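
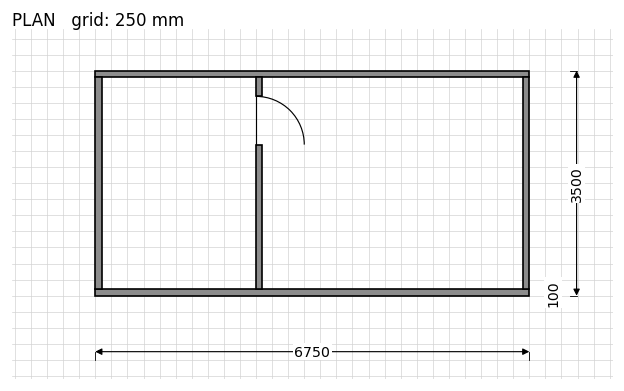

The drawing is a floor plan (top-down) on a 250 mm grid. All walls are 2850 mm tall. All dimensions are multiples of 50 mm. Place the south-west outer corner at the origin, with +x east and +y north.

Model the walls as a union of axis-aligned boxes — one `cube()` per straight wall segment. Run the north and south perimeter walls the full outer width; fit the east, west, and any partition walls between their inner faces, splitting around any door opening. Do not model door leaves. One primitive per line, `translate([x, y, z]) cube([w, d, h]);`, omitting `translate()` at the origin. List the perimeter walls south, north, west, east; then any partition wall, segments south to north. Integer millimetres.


cube([6750, 100, 2850]);
translate([0, 3400, 0]) cube([6750, 100, 2850]);
translate([0, 100, 0]) cube([100, 3300, 2850]);
translate([6650, 100, 0]) cube([100, 3300, 2850]);
translate([2500, 100, 0]) cube([100, 2250, 2850]);
translate([2500, 3100, 0]) cube([100, 300, 2850]);


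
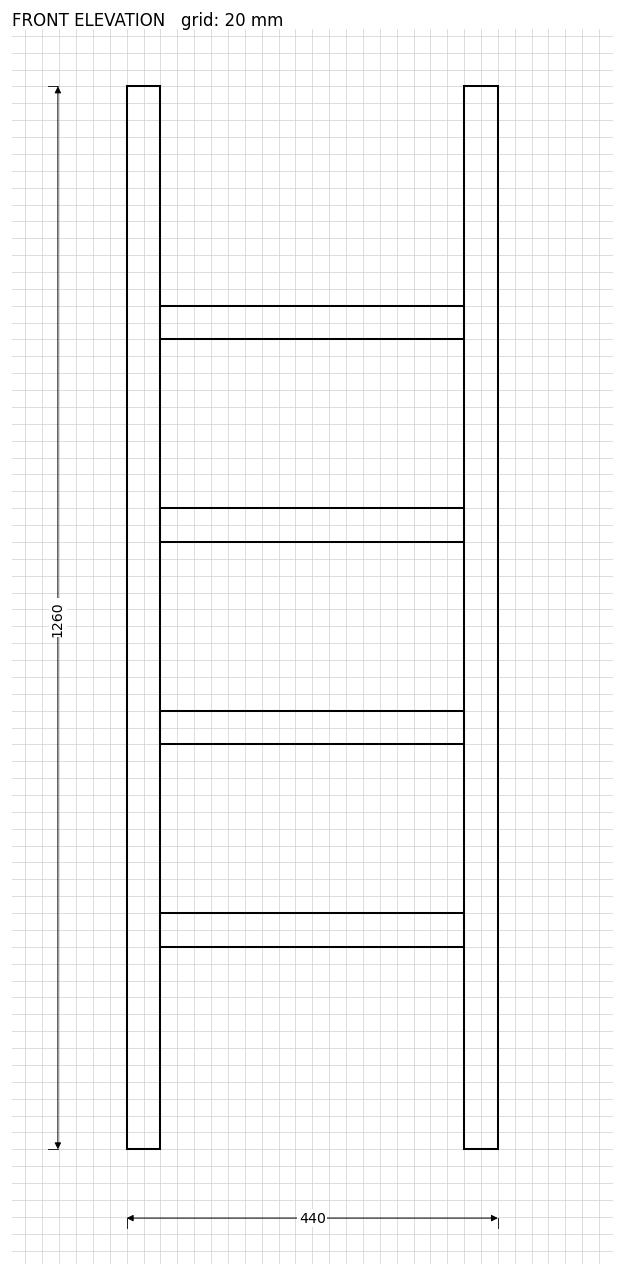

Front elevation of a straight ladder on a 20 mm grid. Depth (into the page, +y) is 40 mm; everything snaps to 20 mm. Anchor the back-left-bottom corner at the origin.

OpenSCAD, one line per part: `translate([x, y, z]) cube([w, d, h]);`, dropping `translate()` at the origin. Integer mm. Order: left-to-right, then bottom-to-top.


cube([40, 40, 1260]);
translate([40, 0, 240]) cube([360, 40, 40]);
translate([40, 0, 480]) cube([360, 40, 40]);
translate([40, 0, 720]) cube([360, 40, 40]);
translate([40, 0, 960]) cube([360, 40, 40]);
translate([400, 0, 0]) cube([40, 40, 1260]);


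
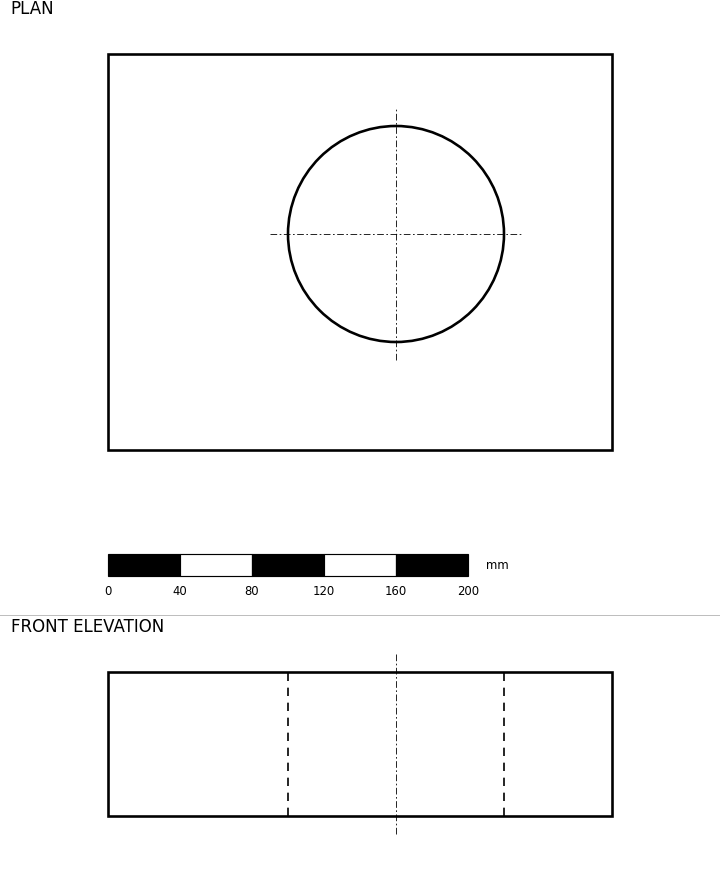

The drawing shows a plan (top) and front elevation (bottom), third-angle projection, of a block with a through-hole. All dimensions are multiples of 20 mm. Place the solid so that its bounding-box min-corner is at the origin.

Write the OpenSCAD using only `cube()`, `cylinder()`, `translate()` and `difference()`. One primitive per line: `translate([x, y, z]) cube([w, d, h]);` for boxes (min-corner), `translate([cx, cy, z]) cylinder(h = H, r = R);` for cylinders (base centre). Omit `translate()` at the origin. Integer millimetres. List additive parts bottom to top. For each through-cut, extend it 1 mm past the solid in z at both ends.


difference() {
  cube([280, 220, 80]);
  translate([160, 120, -1]) cylinder(h = 82, r = 60);
}


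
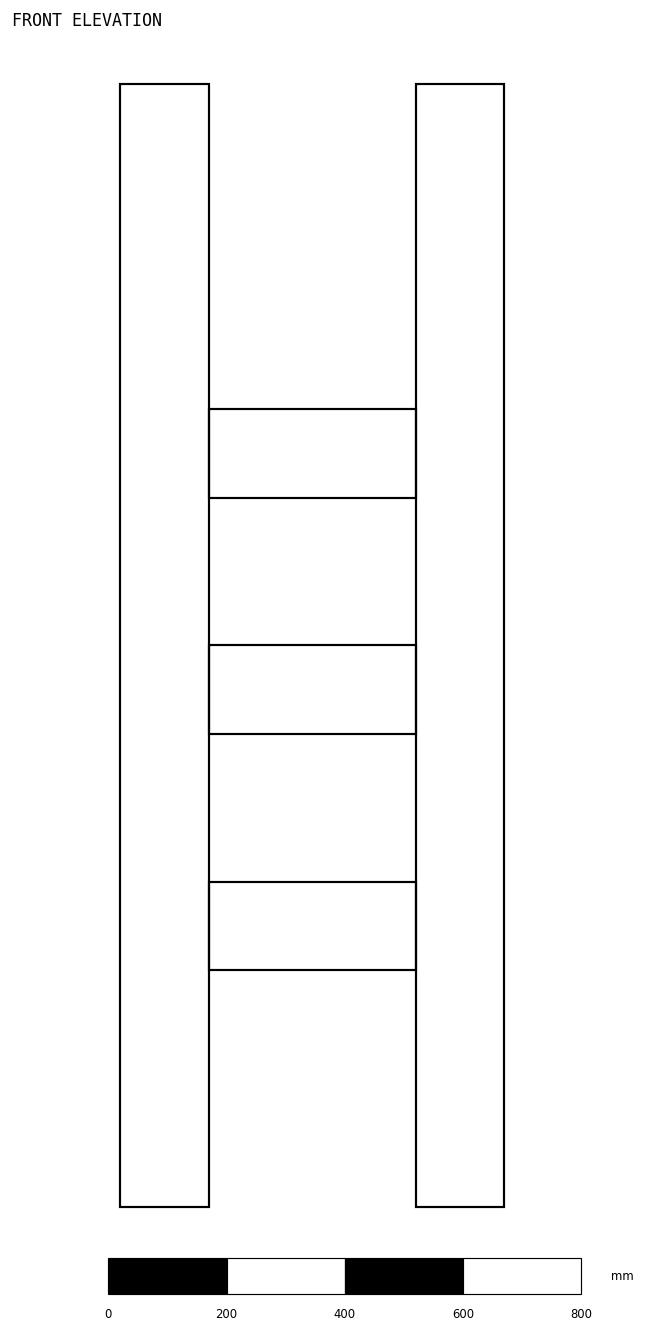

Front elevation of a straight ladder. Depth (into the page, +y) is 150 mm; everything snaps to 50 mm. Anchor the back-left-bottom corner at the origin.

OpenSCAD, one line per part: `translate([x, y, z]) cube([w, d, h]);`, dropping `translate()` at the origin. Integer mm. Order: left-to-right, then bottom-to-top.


cube([150, 150, 1900]);
translate([150, 0, 400]) cube([350, 150, 150]);
translate([150, 0, 800]) cube([350, 150, 150]);
translate([150, 0, 1200]) cube([350, 150, 150]);
translate([500, 0, 0]) cube([150, 150, 1900]);


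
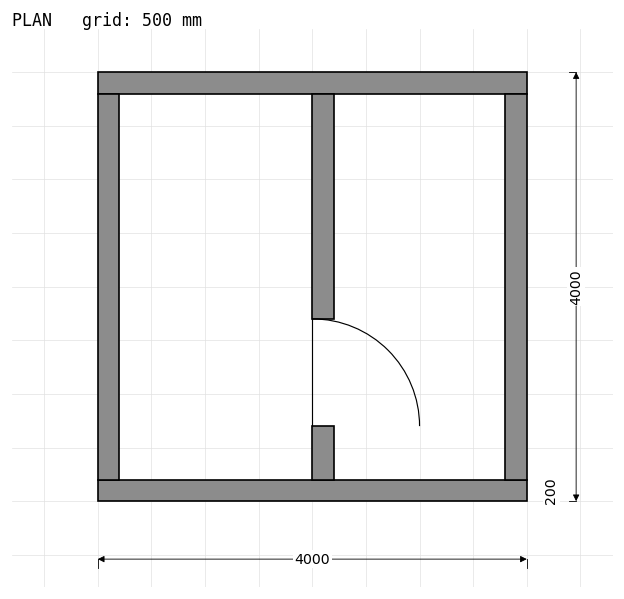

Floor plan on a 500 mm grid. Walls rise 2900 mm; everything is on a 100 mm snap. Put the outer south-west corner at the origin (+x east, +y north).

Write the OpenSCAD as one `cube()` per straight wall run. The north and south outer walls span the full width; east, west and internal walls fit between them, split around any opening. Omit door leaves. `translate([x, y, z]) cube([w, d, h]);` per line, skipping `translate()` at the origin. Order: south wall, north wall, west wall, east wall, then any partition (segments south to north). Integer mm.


cube([4000, 200, 2900]);
translate([0, 3800, 0]) cube([4000, 200, 2900]);
translate([0, 200, 0]) cube([200, 3600, 2900]);
translate([3800, 200, 0]) cube([200, 3600, 2900]);
translate([2000, 200, 0]) cube([200, 500, 2900]);
translate([2000, 1700, 0]) cube([200, 2100, 2900]);


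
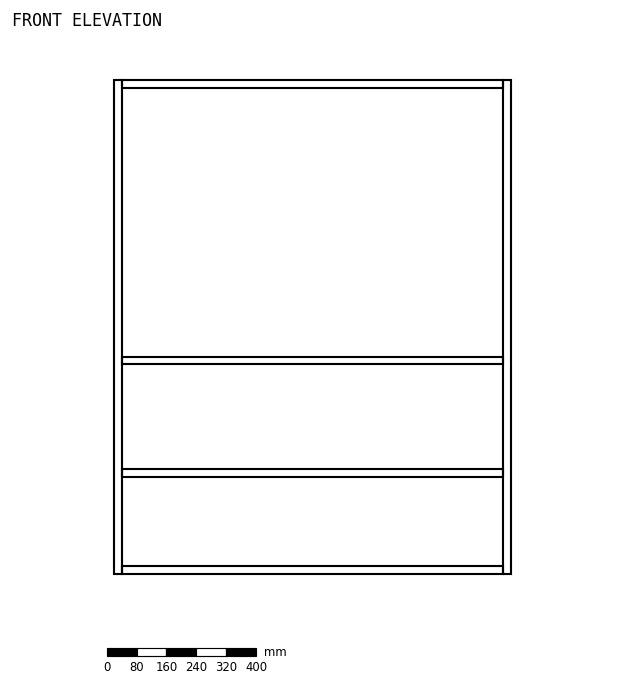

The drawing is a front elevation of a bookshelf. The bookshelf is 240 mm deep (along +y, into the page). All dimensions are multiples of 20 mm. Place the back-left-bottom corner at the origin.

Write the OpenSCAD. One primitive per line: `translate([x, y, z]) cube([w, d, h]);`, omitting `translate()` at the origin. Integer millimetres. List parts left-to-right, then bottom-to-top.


cube([20, 240, 1320]);
translate([20, 0, 0]) cube([1020, 240, 20]);
translate([20, 0, 260]) cube([1020, 240, 20]);
translate([20, 0, 560]) cube([1020, 240, 20]);
translate([20, 0, 1300]) cube([1020, 240, 20]);
translate([1040, 0, 0]) cube([20, 240, 1320]);


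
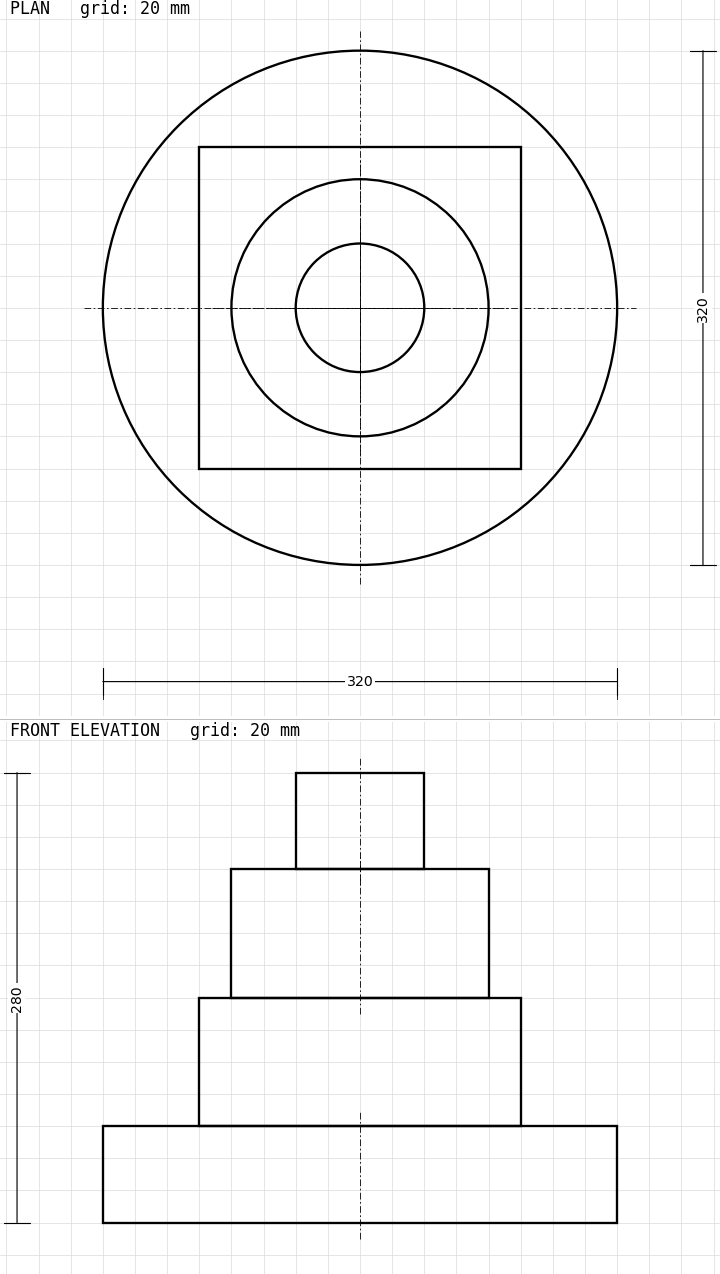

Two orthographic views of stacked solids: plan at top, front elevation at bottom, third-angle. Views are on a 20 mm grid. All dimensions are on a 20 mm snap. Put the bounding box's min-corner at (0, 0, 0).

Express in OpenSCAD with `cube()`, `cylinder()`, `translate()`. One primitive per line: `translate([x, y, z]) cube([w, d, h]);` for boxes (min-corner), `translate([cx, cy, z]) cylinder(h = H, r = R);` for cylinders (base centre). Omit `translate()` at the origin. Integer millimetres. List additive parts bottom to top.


translate([160, 160, 0]) cylinder(h = 60, r = 160);
translate([60, 60, 60]) cube([200, 200, 80]);
translate([160, 160, 140]) cylinder(h = 80, r = 80);
translate([160, 160, 220]) cylinder(h = 60, r = 40);


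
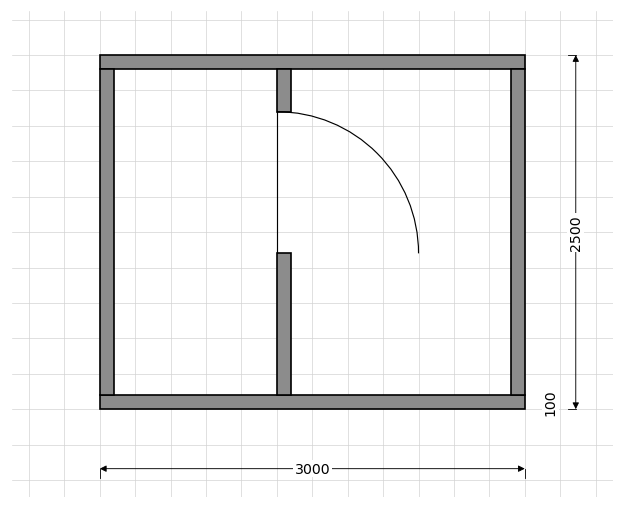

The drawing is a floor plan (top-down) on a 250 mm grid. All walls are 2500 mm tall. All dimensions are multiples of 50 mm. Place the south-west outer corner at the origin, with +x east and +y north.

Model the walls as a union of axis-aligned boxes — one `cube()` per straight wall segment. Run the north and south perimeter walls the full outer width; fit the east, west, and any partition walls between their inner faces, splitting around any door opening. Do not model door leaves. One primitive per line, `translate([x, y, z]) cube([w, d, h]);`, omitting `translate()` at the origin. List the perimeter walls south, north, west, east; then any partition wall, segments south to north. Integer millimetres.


cube([3000, 100, 2500]);
translate([0, 2400, 0]) cube([3000, 100, 2500]);
translate([0, 100, 0]) cube([100, 2300, 2500]);
translate([2900, 100, 0]) cube([100, 2300, 2500]);
translate([1250, 100, 0]) cube([100, 1000, 2500]);
translate([1250, 2100, 0]) cube([100, 300, 2500]);


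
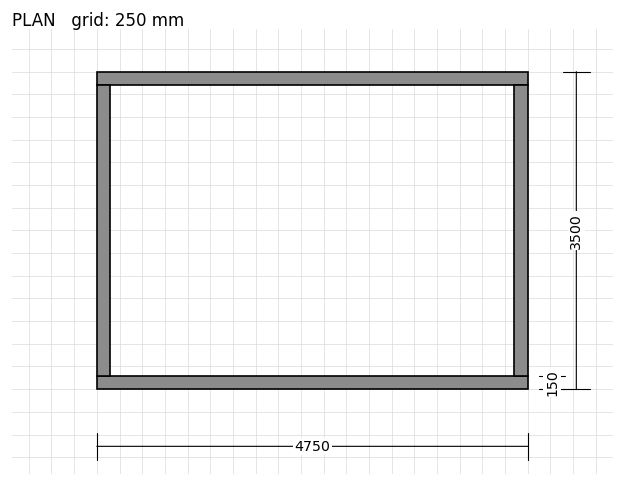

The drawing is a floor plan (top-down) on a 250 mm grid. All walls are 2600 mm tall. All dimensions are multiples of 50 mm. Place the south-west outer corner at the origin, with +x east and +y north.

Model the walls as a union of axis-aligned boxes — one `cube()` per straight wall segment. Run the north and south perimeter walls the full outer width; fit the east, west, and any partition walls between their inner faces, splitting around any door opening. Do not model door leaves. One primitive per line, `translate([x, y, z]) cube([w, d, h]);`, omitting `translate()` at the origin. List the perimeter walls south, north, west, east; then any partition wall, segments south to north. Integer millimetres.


cube([4750, 150, 2600]);
translate([0, 3350, 0]) cube([4750, 150, 2600]);
translate([0, 150, 0]) cube([150, 3200, 2600]);
translate([4600, 150, 0]) cube([150, 3200, 2600]);


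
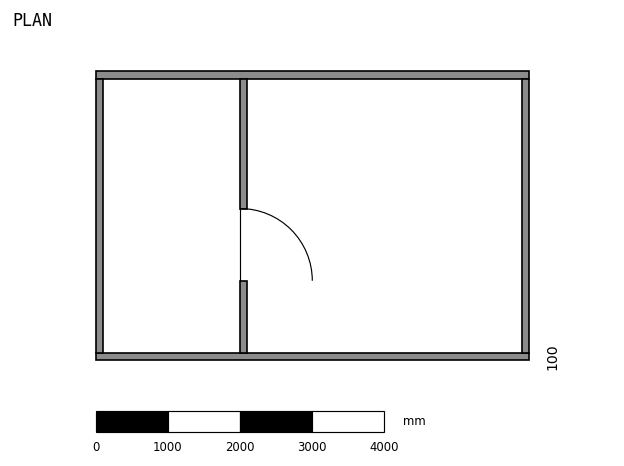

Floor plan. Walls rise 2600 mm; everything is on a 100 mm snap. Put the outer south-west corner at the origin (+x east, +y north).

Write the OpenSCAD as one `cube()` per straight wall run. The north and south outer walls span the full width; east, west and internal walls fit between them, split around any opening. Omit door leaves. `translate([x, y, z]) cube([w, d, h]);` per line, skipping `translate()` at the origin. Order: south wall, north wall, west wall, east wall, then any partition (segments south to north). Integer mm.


cube([6000, 100, 2600]);
translate([0, 3900, 0]) cube([6000, 100, 2600]);
translate([0, 100, 0]) cube([100, 3800, 2600]);
translate([5900, 100, 0]) cube([100, 3800, 2600]);
translate([2000, 100, 0]) cube([100, 1000, 2600]);
translate([2000, 2100, 0]) cube([100, 1800, 2600]);


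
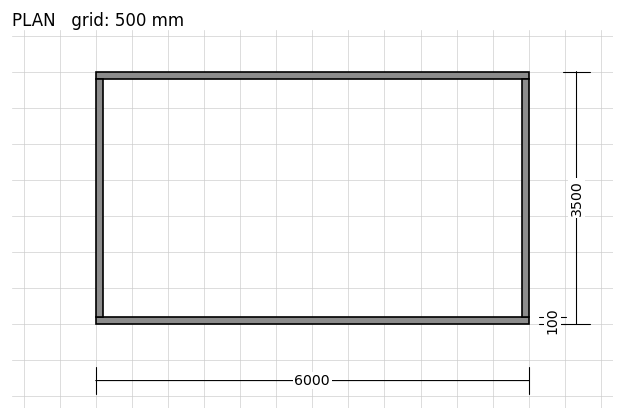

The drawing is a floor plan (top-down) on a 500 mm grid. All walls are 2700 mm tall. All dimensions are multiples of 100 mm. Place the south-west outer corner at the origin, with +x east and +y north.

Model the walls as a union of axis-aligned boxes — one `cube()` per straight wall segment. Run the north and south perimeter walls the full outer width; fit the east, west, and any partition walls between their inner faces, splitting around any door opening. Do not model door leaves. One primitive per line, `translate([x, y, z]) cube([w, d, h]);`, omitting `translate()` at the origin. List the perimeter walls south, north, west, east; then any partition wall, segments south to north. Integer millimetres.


cube([6000, 100, 2700]);
translate([0, 3400, 0]) cube([6000, 100, 2700]);
translate([0, 100, 0]) cube([100, 3300, 2700]);
translate([5900, 100, 0]) cube([100, 3300, 2700]);


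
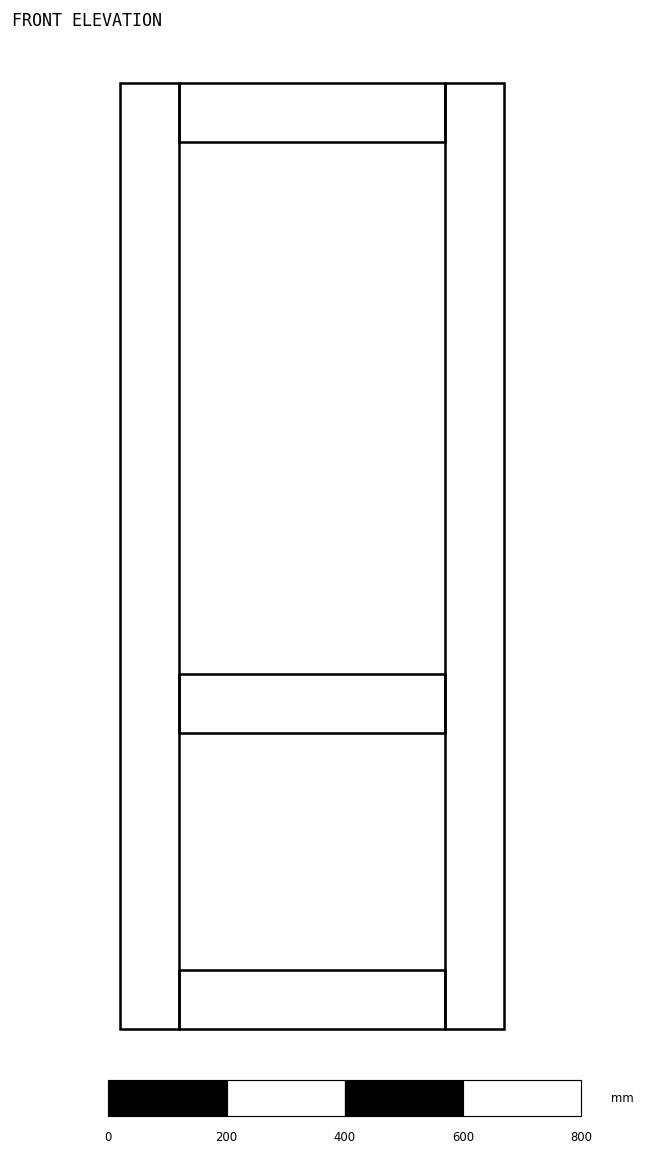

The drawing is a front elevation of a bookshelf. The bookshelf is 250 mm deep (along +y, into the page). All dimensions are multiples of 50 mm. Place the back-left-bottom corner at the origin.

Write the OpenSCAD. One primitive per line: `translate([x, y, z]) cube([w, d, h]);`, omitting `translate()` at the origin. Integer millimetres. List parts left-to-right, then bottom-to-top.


cube([100, 250, 1600]);
translate([100, 0, 0]) cube([450, 250, 100]);
translate([100, 0, 500]) cube([450, 250, 100]);
translate([100, 0, 1500]) cube([450, 250, 100]);
translate([550, 0, 0]) cube([100, 250, 1600]);


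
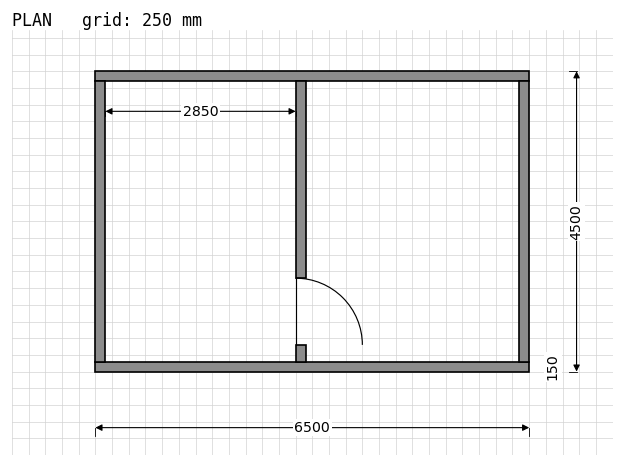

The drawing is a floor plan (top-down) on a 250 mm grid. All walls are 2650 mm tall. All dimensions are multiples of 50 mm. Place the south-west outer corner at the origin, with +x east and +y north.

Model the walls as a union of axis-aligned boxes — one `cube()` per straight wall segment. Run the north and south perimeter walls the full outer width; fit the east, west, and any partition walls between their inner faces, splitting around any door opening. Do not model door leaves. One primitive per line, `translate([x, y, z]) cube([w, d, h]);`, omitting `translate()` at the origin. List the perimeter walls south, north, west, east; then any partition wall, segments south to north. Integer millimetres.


cube([6500, 150, 2650]);
translate([0, 4350, 0]) cube([6500, 150, 2650]);
translate([0, 150, 0]) cube([150, 4200, 2650]);
translate([6350, 150, 0]) cube([150, 4200, 2650]);
translate([3000, 150, 0]) cube([150, 250, 2650]);
translate([3000, 1400, 0]) cube([150, 2950, 2650]);


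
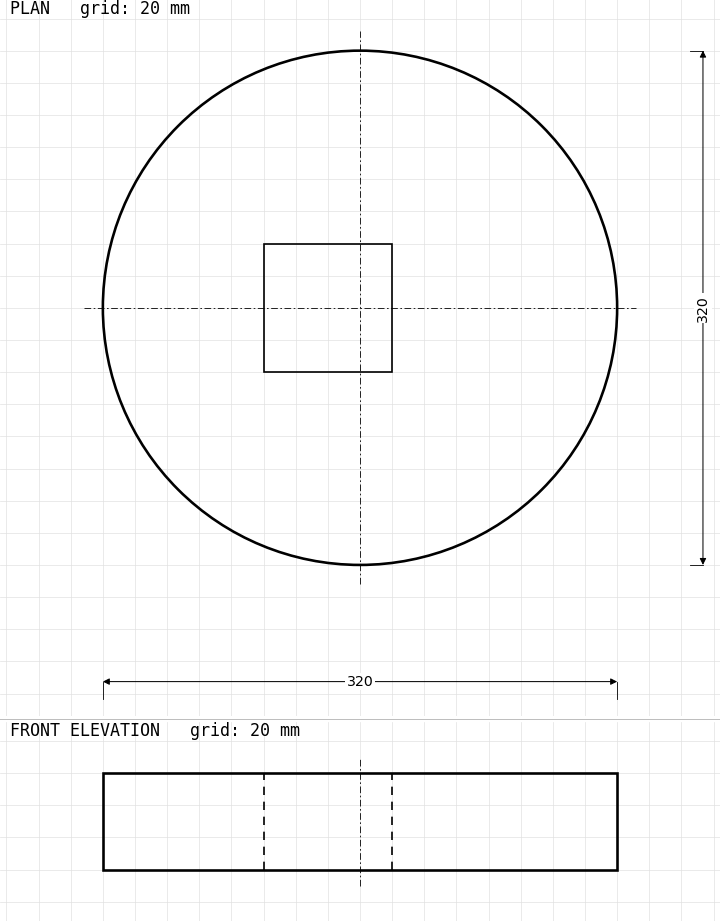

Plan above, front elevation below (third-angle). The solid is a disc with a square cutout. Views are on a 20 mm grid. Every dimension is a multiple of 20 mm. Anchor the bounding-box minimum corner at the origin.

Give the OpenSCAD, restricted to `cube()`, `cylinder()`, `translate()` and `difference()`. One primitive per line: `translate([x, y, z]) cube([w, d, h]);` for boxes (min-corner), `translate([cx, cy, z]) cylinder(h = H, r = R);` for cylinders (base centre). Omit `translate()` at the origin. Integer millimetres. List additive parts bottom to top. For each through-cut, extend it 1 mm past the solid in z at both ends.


difference() {
  translate([160, 160, 0]) cylinder(h = 60, r = 160);
  translate([100, 120, -1]) cube([80, 80, 62]);
}


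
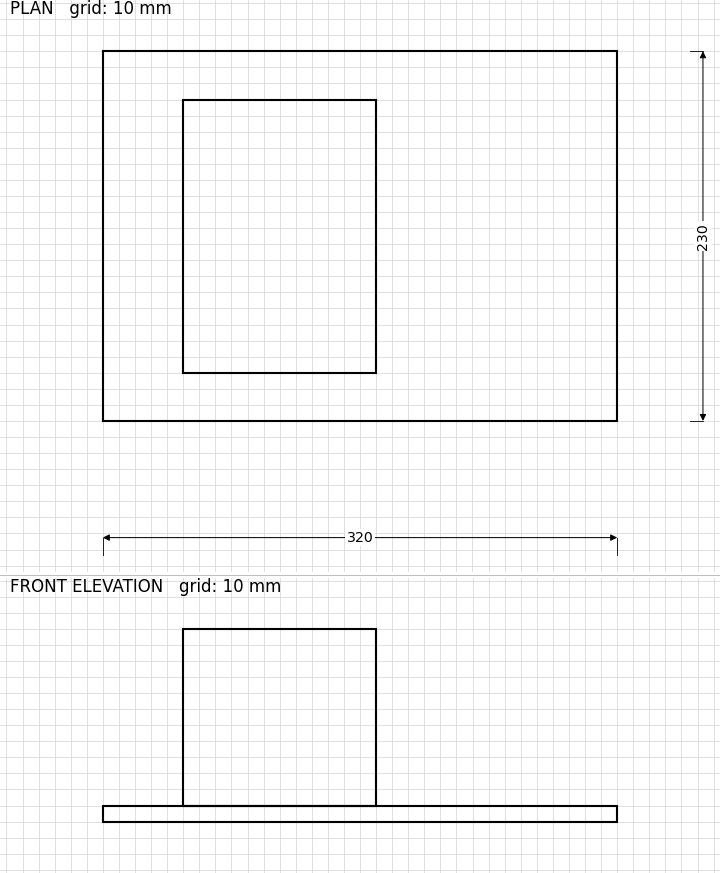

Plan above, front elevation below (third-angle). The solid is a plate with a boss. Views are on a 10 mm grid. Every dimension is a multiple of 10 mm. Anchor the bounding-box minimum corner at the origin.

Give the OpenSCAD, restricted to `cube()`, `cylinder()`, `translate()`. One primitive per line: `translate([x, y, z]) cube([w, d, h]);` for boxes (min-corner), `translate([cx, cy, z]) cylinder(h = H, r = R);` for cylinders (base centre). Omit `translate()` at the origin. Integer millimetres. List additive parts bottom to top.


cube([320, 230, 10]);
translate([50, 30, 10]) cube([120, 170, 110]);


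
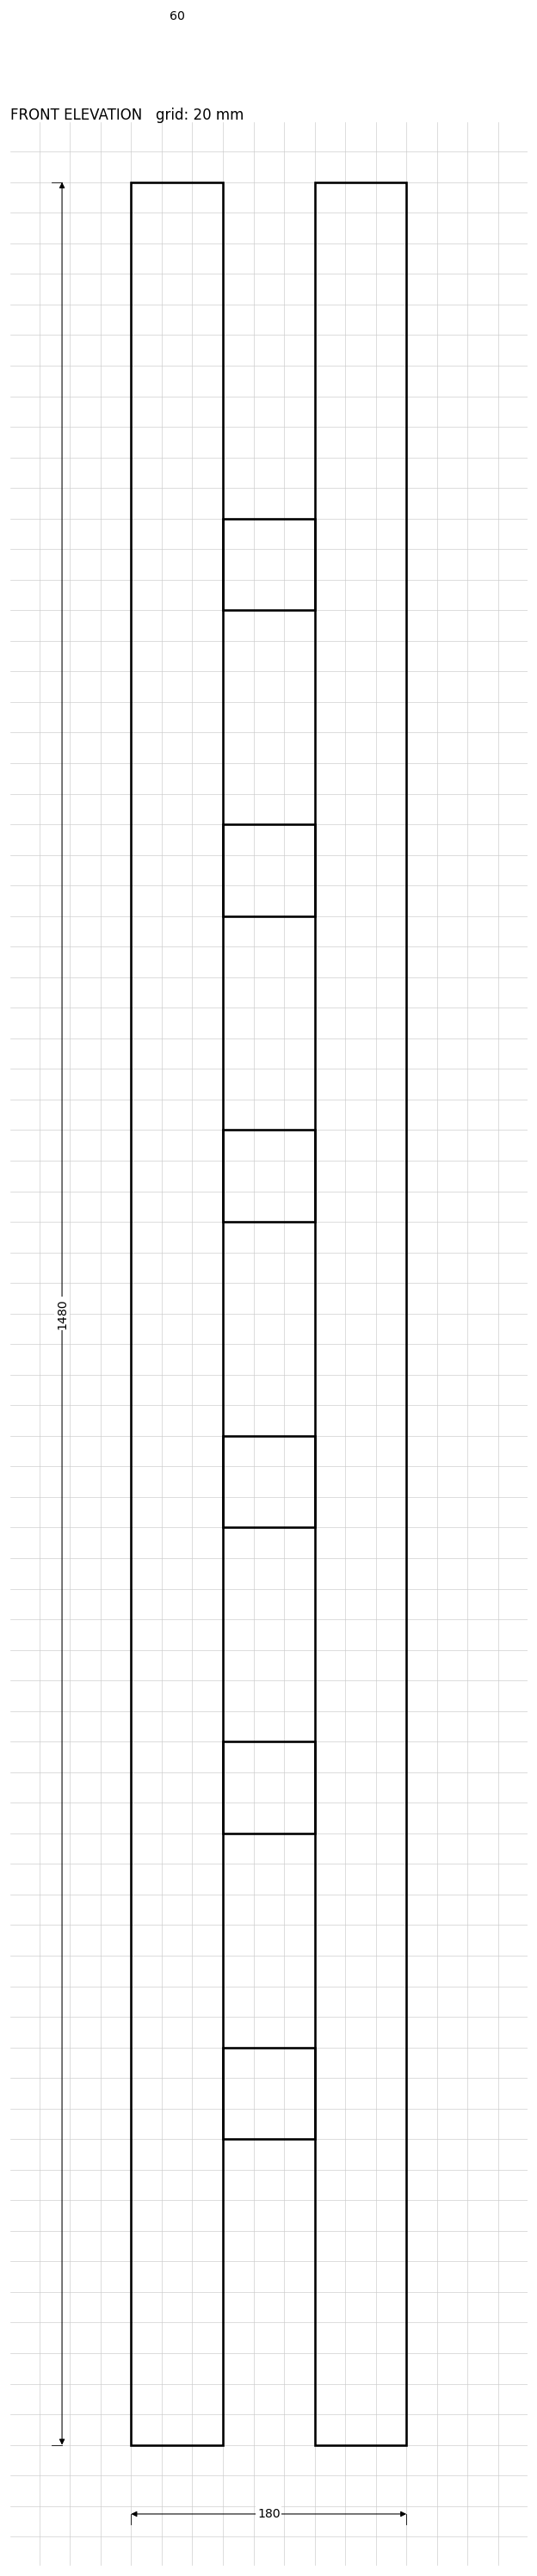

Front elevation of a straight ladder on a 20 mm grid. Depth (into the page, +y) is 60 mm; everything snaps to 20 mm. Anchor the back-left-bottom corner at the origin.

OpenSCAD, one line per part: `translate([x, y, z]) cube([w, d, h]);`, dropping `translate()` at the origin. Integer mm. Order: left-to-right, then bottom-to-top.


cube([60, 60, 1480]);
translate([60, 0, 200]) cube([60, 60, 60]);
translate([60, 0, 400]) cube([60, 60, 60]);
translate([60, 0, 600]) cube([60, 60, 60]);
translate([60, 0, 800]) cube([60, 60, 60]);
translate([60, 0, 1000]) cube([60, 60, 60]);
translate([60, 0, 1200]) cube([60, 60, 60]);
translate([120, 0, 0]) cube([60, 60, 1480]);


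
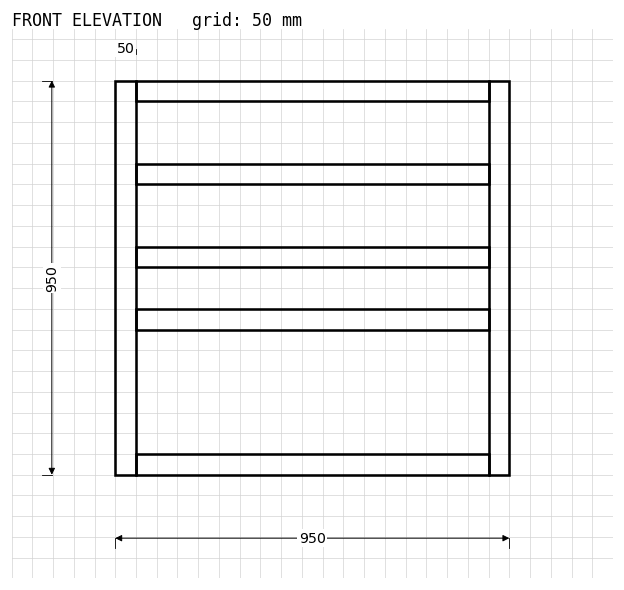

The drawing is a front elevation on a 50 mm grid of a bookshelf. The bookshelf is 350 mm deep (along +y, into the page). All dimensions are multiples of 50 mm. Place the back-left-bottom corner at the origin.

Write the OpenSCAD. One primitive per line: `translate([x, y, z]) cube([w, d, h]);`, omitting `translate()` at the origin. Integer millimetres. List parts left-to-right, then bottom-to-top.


cube([50, 350, 950]);
translate([50, 0, 0]) cube([850, 350, 50]);
translate([50, 0, 350]) cube([850, 350, 50]);
translate([50, 0, 500]) cube([850, 350, 50]);
translate([50, 0, 700]) cube([850, 350, 50]);
translate([50, 0, 900]) cube([850, 350, 50]);
translate([900, 0, 0]) cube([50, 350, 950]);


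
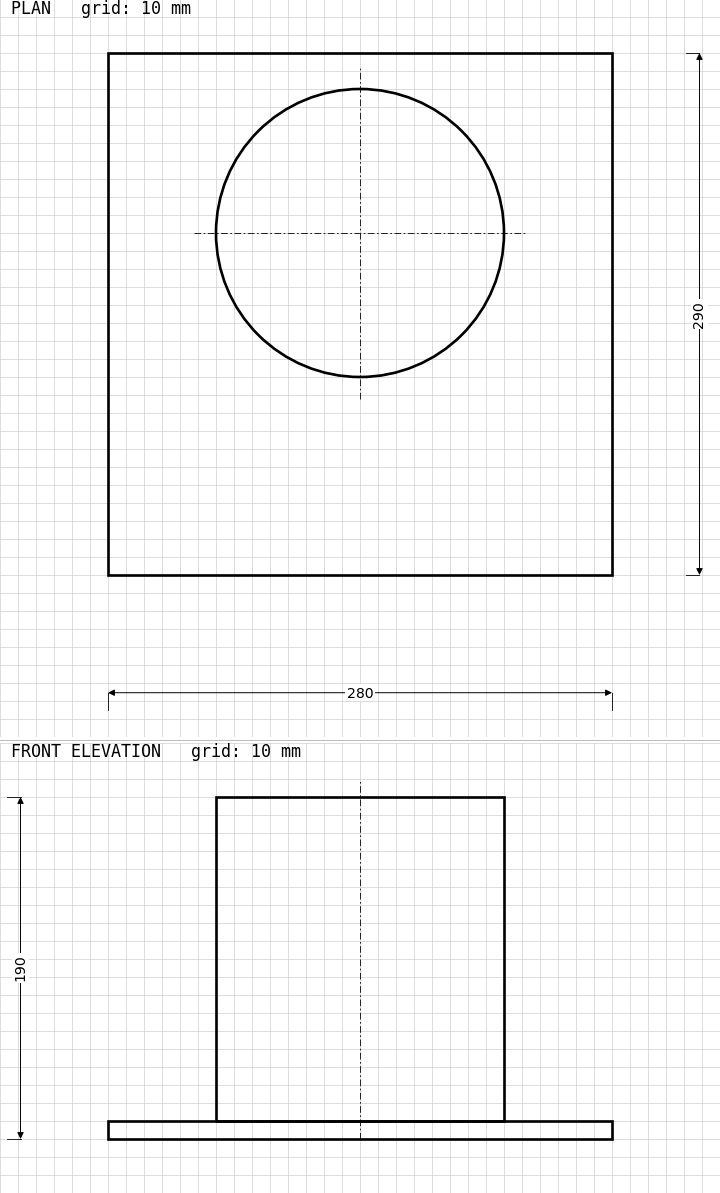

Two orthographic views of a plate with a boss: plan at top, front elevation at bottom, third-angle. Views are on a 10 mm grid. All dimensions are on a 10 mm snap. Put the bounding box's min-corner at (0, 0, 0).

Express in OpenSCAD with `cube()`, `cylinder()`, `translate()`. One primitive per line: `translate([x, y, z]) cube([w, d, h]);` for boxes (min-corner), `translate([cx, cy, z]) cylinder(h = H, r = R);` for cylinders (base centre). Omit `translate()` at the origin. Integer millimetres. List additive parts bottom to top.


cube([280, 290, 10]);
translate([140, 190, 10]) cylinder(h = 180, r = 80);


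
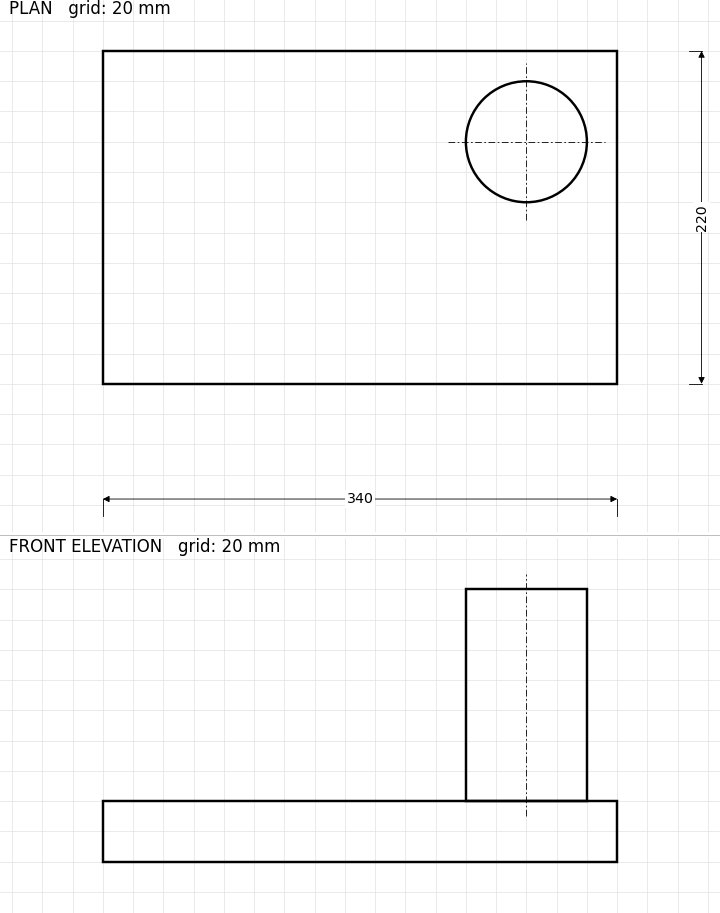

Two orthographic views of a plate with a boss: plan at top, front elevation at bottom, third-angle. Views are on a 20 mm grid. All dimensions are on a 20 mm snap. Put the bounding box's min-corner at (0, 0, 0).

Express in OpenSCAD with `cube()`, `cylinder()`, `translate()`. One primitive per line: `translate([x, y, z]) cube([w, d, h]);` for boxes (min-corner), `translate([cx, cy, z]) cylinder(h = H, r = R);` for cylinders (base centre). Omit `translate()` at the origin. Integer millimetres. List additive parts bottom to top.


cube([340, 220, 40]);
translate([280, 160, 40]) cylinder(h = 140, r = 40);


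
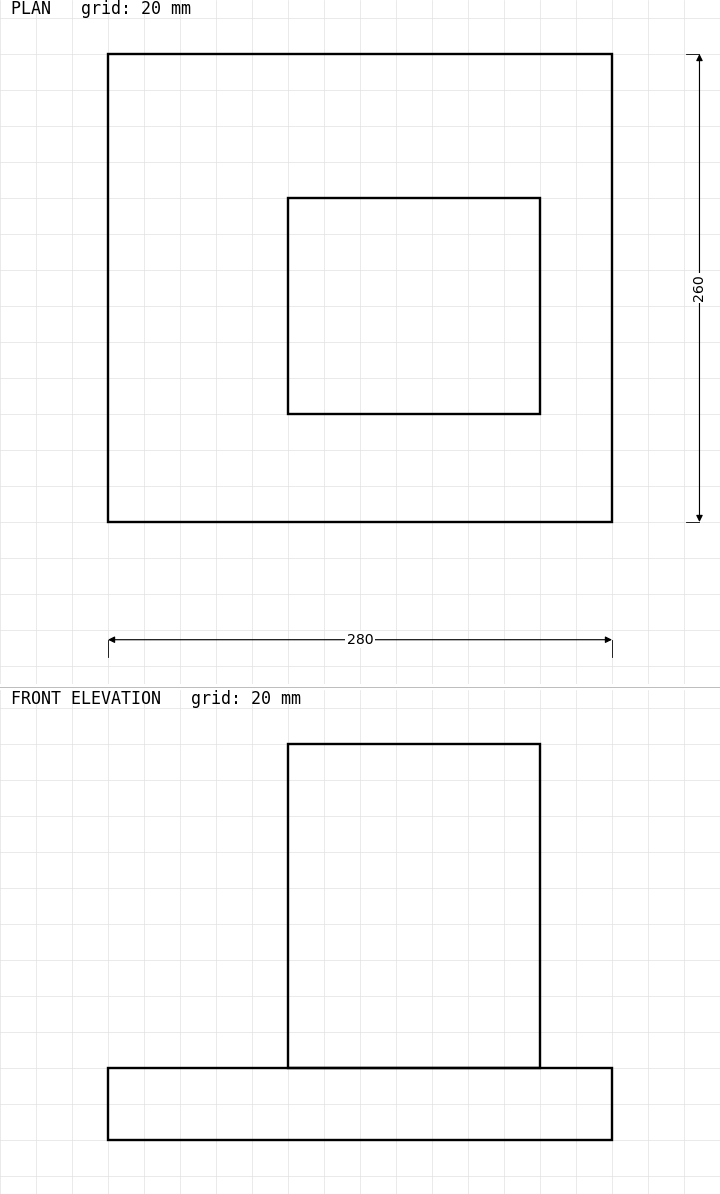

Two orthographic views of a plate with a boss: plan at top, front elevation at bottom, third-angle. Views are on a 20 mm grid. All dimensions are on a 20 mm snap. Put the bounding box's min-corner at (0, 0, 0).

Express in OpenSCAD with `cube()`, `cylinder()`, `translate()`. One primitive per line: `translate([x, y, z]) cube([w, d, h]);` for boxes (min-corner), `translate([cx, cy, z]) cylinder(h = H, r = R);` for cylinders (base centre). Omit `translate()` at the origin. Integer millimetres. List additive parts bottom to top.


cube([280, 260, 40]);
translate([100, 60, 40]) cube([140, 120, 180]);


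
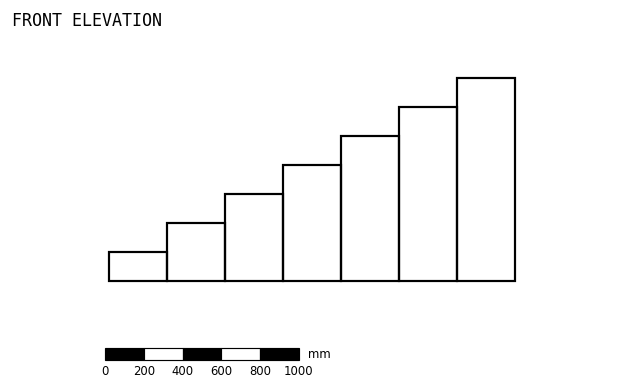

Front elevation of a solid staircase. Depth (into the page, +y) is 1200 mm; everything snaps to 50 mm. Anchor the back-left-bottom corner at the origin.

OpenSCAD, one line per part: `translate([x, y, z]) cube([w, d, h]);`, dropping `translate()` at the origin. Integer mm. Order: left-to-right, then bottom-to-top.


cube([300, 1200, 150]);
translate([300, 0, 0]) cube([300, 1200, 300]);
translate([600, 0, 0]) cube([300, 1200, 450]);
translate([900, 0, 0]) cube([300, 1200, 600]);
translate([1200, 0, 0]) cube([300, 1200, 750]);
translate([1500, 0, 0]) cube([300, 1200, 900]);
translate([1800, 0, 0]) cube([300, 1200, 1050]);


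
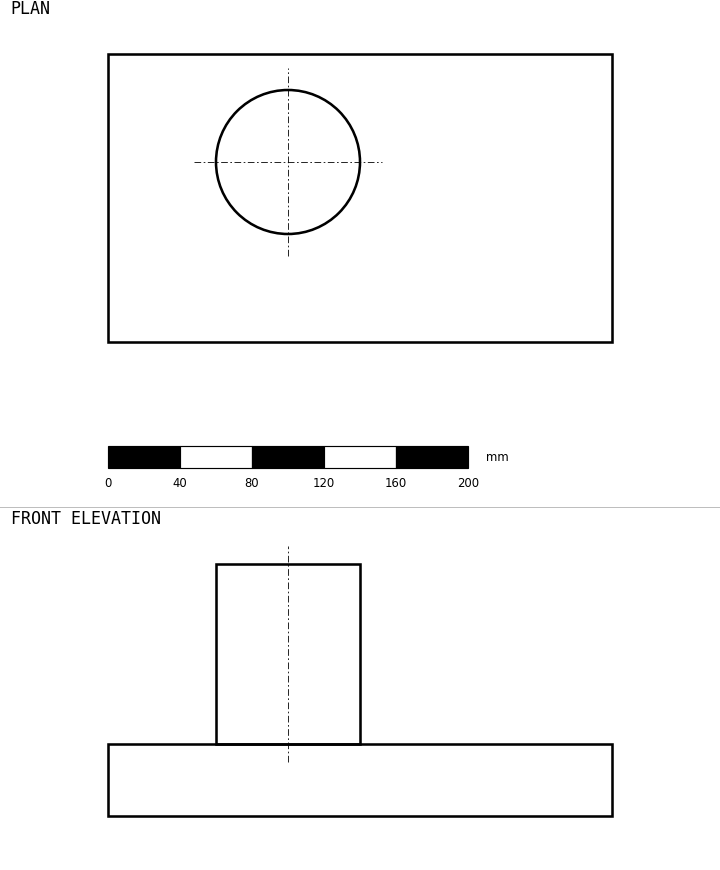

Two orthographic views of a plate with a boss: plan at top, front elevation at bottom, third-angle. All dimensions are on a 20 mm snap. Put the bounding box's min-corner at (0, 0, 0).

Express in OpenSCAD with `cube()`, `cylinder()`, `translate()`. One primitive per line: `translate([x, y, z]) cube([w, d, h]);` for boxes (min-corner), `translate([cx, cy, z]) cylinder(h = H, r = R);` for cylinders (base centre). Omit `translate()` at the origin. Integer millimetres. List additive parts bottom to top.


cube([280, 160, 40]);
translate([100, 100, 40]) cylinder(h = 100, r = 40);


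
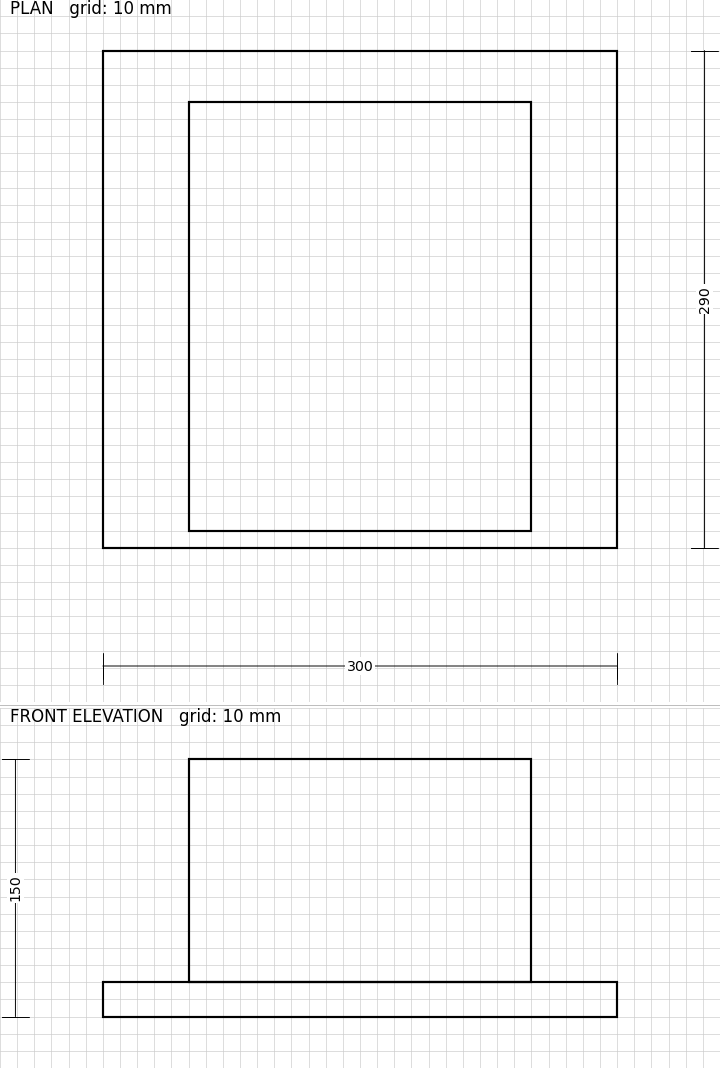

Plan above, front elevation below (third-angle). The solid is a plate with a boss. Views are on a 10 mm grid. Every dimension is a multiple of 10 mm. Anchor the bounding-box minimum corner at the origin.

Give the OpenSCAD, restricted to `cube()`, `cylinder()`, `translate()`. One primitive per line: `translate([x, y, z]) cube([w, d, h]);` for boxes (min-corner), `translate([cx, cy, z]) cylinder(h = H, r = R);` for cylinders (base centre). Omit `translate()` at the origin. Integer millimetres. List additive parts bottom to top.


cube([300, 290, 20]);
translate([50, 10, 20]) cube([200, 250, 130]);


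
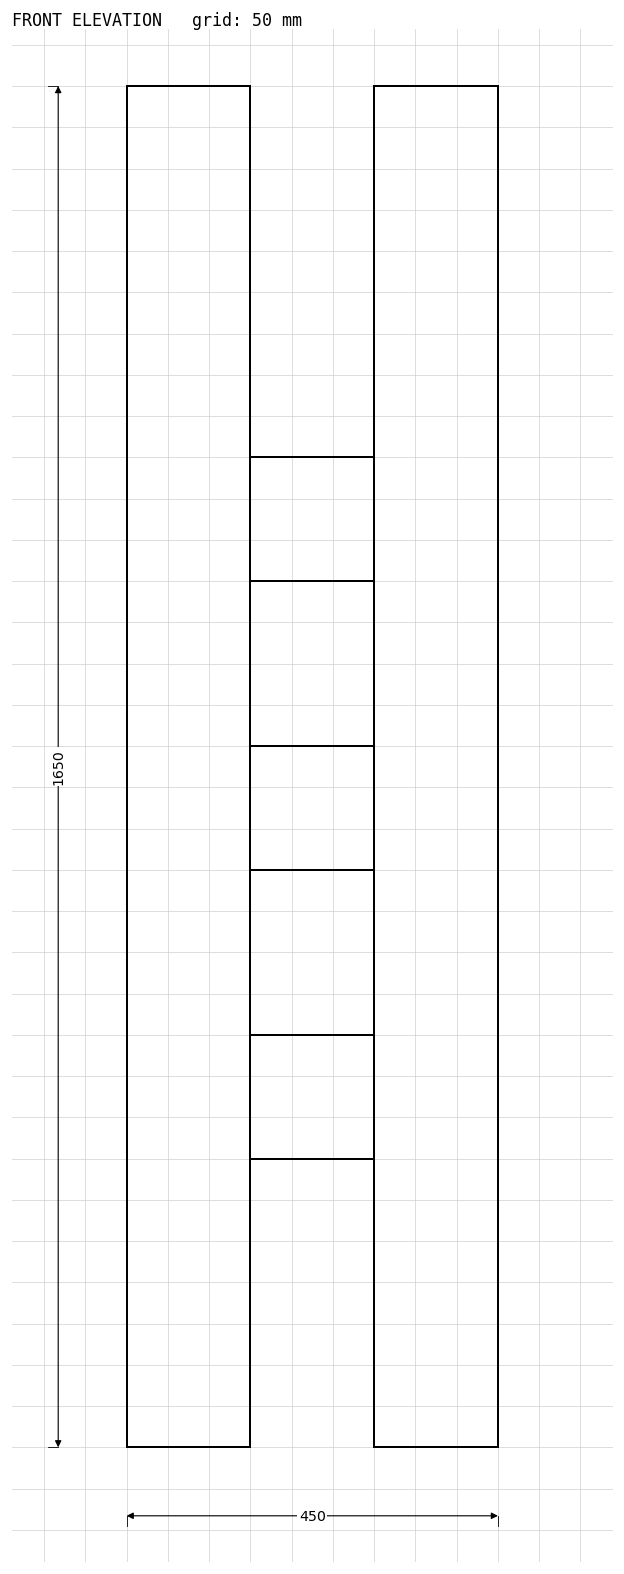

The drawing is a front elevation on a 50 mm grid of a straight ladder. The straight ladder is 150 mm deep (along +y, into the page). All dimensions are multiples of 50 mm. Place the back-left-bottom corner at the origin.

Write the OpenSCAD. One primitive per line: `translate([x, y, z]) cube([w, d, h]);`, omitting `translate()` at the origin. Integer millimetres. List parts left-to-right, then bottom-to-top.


cube([150, 150, 1650]);
translate([150, 0, 350]) cube([150, 150, 150]);
translate([150, 0, 700]) cube([150, 150, 150]);
translate([150, 0, 1050]) cube([150, 150, 150]);
translate([300, 0, 0]) cube([150, 150, 1650]);


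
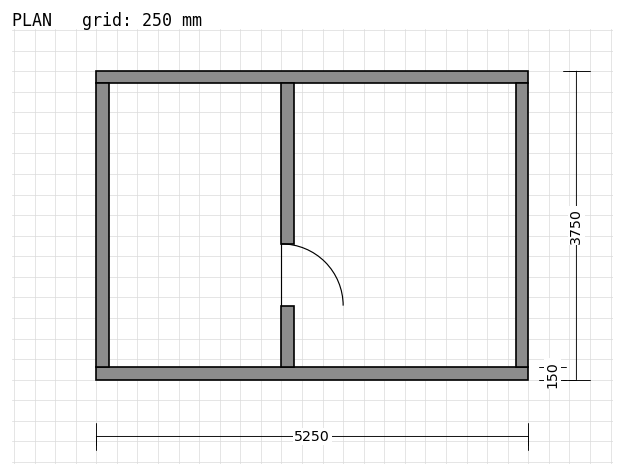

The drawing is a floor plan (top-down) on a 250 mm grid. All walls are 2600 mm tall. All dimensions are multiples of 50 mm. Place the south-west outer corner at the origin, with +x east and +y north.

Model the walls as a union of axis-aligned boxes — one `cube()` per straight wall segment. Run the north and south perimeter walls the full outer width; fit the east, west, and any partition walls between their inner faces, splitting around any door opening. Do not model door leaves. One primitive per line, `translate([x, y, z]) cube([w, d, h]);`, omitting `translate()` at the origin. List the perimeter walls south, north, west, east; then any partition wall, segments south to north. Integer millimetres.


cube([5250, 150, 2600]);
translate([0, 3600, 0]) cube([5250, 150, 2600]);
translate([0, 150, 0]) cube([150, 3450, 2600]);
translate([5100, 150, 0]) cube([150, 3450, 2600]);
translate([2250, 150, 0]) cube([150, 750, 2600]);
translate([2250, 1650, 0]) cube([150, 1950, 2600]);


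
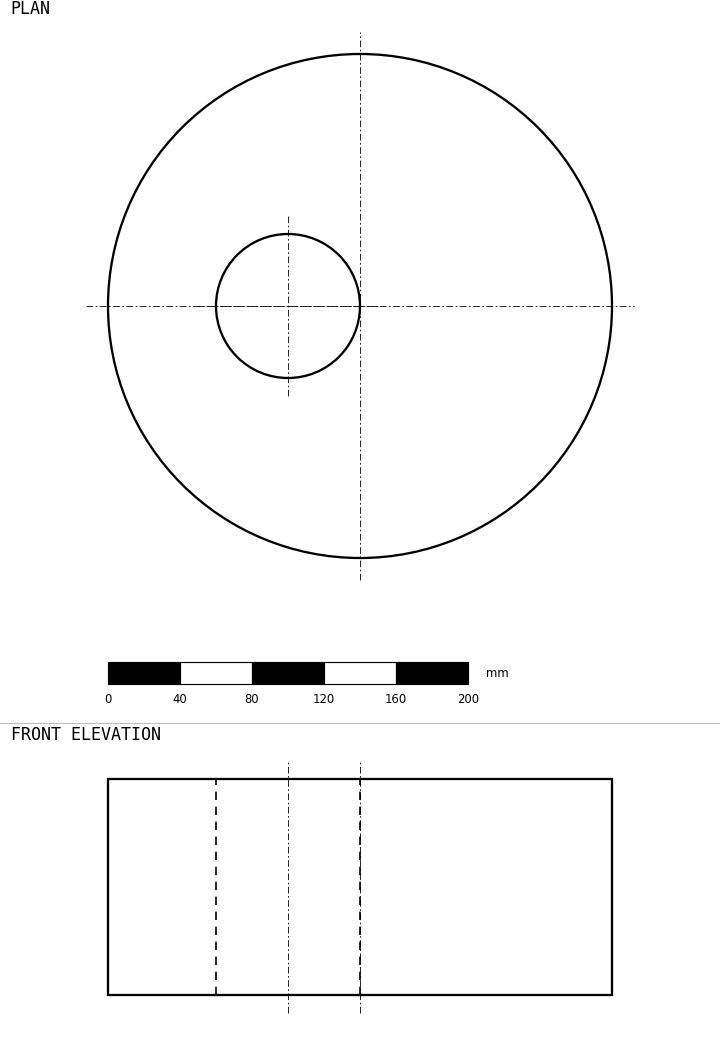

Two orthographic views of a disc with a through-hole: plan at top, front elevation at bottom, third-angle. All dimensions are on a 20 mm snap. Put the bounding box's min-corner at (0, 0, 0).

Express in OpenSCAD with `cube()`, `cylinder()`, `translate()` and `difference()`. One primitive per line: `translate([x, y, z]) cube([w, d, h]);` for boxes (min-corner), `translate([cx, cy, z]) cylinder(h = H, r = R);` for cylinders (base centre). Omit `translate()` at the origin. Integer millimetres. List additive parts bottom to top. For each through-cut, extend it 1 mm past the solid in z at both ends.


difference() {
  translate([140, 140, 0]) cylinder(h = 120, r = 140);
  translate([100, 140, -1]) cylinder(h = 122, r = 40);
}


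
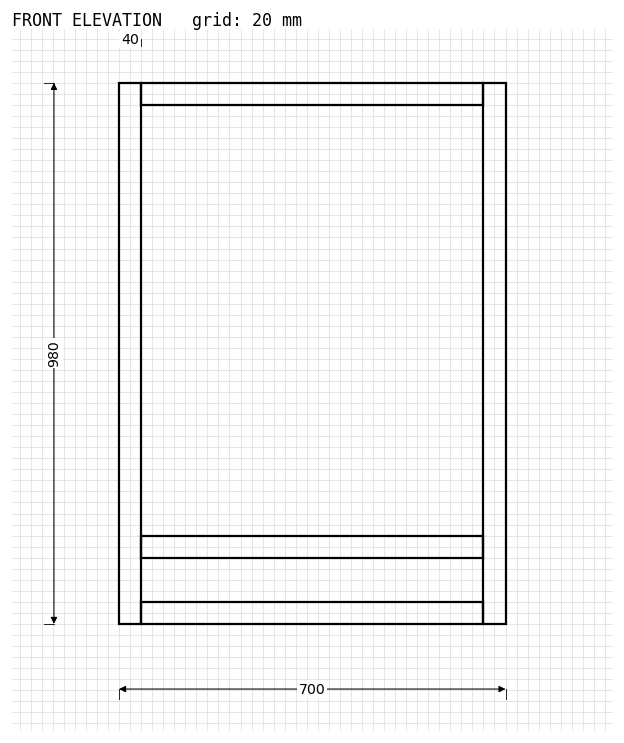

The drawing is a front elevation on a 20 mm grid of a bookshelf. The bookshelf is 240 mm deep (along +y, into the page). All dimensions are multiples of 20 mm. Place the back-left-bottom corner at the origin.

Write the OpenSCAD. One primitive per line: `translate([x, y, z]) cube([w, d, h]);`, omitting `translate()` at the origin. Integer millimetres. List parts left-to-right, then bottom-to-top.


cube([40, 240, 980]);
translate([40, 0, 0]) cube([620, 240, 40]);
translate([40, 0, 120]) cube([620, 240, 40]);
translate([40, 0, 940]) cube([620, 240, 40]);
translate([660, 0, 0]) cube([40, 240, 980]);


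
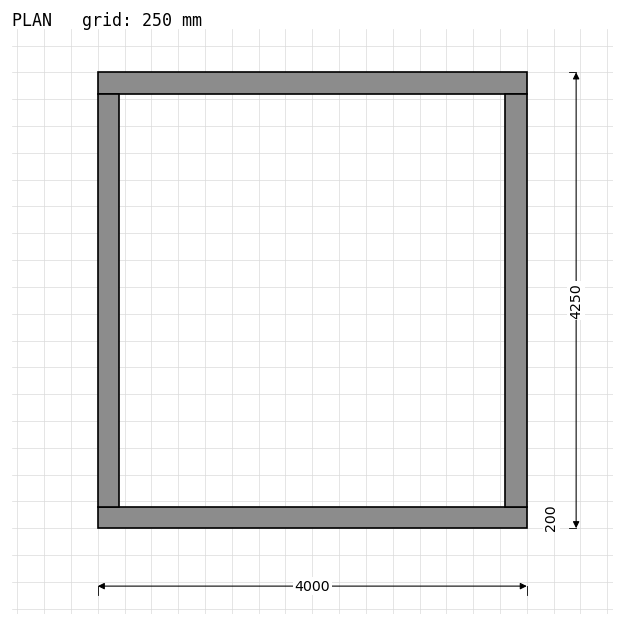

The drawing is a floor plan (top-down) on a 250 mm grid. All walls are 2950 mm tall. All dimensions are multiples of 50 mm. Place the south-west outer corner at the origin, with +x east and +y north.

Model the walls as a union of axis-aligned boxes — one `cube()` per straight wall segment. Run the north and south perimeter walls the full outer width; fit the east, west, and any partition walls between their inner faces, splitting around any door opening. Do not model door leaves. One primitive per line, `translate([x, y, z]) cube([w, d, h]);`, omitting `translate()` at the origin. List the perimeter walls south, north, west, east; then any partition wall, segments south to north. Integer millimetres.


cube([4000, 200, 2950]);
translate([0, 4050, 0]) cube([4000, 200, 2950]);
translate([0, 200, 0]) cube([200, 3850, 2950]);
translate([3800, 200, 0]) cube([200, 3850, 2950]);


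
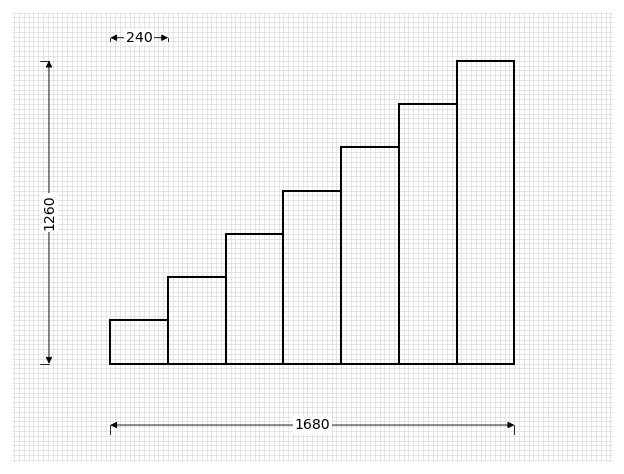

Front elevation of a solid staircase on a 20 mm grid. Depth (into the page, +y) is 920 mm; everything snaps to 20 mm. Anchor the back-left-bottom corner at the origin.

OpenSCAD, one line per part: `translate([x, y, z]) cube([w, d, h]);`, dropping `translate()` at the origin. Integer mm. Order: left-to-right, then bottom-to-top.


cube([240, 920, 180]);
translate([240, 0, 0]) cube([240, 920, 360]);
translate([480, 0, 0]) cube([240, 920, 540]);
translate([720, 0, 0]) cube([240, 920, 720]);
translate([960, 0, 0]) cube([240, 920, 900]);
translate([1200, 0, 0]) cube([240, 920, 1080]);
translate([1440, 0, 0]) cube([240, 920, 1260]);


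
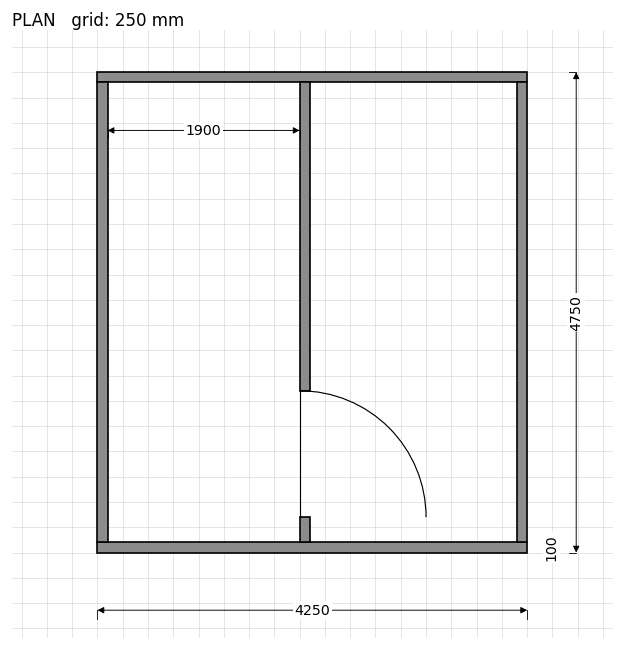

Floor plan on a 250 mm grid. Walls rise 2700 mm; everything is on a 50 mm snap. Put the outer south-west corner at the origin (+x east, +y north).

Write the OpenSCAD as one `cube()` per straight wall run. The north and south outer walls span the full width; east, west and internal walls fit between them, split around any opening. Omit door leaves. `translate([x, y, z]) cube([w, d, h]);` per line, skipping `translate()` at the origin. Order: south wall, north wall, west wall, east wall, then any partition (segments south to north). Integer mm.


cube([4250, 100, 2700]);
translate([0, 4650, 0]) cube([4250, 100, 2700]);
translate([0, 100, 0]) cube([100, 4550, 2700]);
translate([4150, 100, 0]) cube([100, 4550, 2700]);
translate([2000, 100, 0]) cube([100, 250, 2700]);
translate([2000, 1600, 0]) cube([100, 3050, 2700]);


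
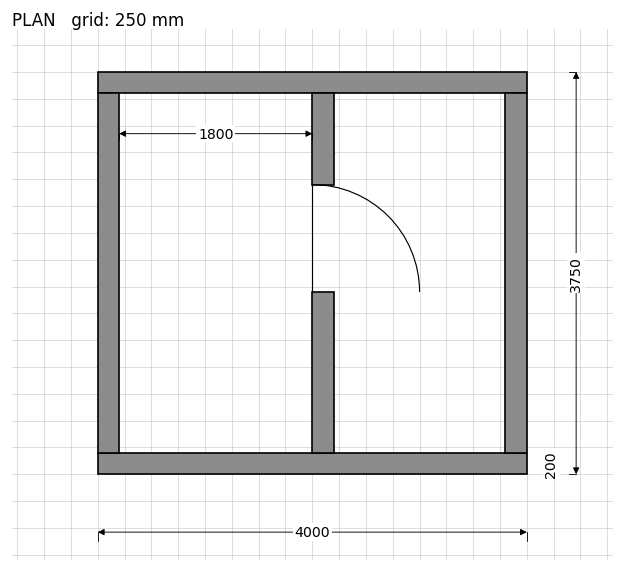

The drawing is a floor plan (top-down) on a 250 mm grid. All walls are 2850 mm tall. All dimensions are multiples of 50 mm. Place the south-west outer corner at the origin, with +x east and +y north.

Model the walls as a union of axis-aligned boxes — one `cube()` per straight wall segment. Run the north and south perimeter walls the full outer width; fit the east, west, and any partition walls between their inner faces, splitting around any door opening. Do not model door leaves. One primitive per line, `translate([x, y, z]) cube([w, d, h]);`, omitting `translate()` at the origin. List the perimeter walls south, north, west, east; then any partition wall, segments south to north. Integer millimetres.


cube([4000, 200, 2850]);
translate([0, 3550, 0]) cube([4000, 200, 2850]);
translate([0, 200, 0]) cube([200, 3350, 2850]);
translate([3800, 200, 0]) cube([200, 3350, 2850]);
translate([2000, 200, 0]) cube([200, 1500, 2850]);
translate([2000, 2700, 0]) cube([200, 850, 2850]);


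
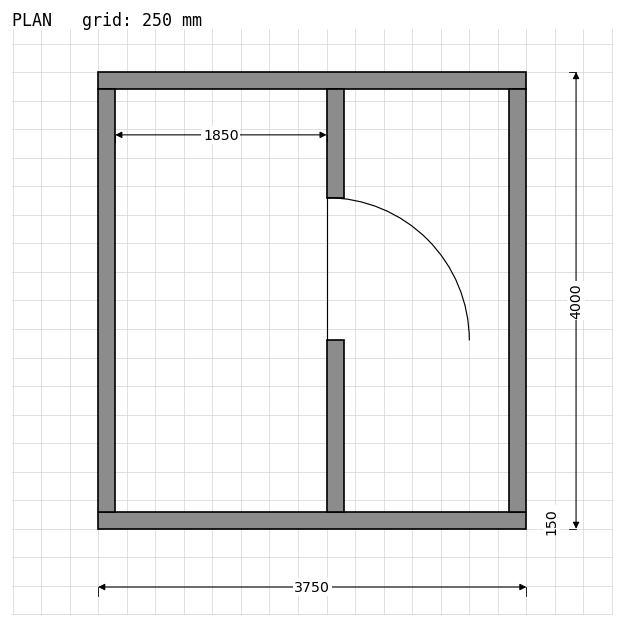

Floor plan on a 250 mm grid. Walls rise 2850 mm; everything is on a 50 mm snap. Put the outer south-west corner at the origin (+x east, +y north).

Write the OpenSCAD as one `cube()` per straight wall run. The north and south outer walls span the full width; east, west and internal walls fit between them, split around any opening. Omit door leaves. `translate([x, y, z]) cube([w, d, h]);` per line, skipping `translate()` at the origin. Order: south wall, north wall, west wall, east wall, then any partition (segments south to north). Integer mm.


cube([3750, 150, 2850]);
translate([0, 3850, 0]) cube([3750, 150, 2850]);
translate([0, 150, 0]) cube([150, 3700, 2850]);
translate([3600, 150, 0]) cube([150, 3700, 2850]);
translate([2000, 150, 0]) cube([150, 1500, 2850]);
translate([2000, 2900, 0]) cube([150, 950, 2850]);


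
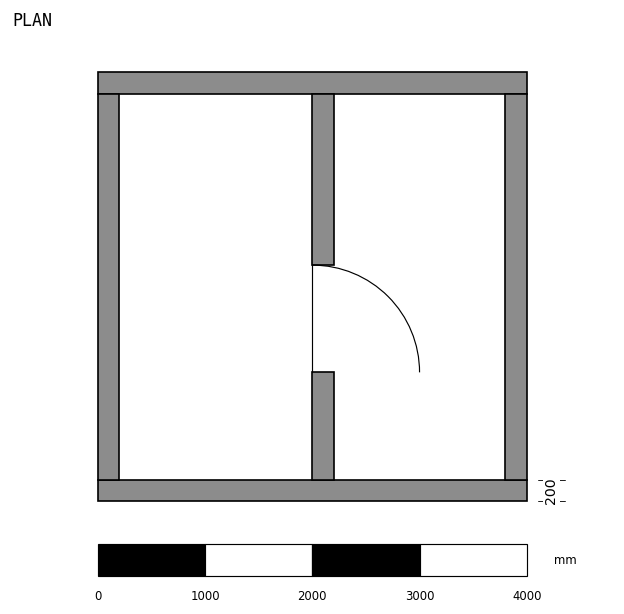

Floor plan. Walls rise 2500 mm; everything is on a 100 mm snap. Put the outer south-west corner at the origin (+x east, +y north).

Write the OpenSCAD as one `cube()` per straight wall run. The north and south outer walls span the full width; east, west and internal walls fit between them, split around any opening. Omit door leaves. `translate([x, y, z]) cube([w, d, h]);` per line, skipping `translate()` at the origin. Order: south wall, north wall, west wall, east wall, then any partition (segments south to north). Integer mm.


cube([4000, 200, 2500]);
translate([0, 3800, 0]) cube([4000, 200, 2500]);
translate([0, 200, 0]) cube([200, 3600, 2500]);
translate([3800, 200, 0]) cube([200, 3600, 2500]);
translate([2000, 200, 0]) cube([200, 1000, 2500]);
translate([2000, 2200, 0]) cube([200, 1600, 2500]);


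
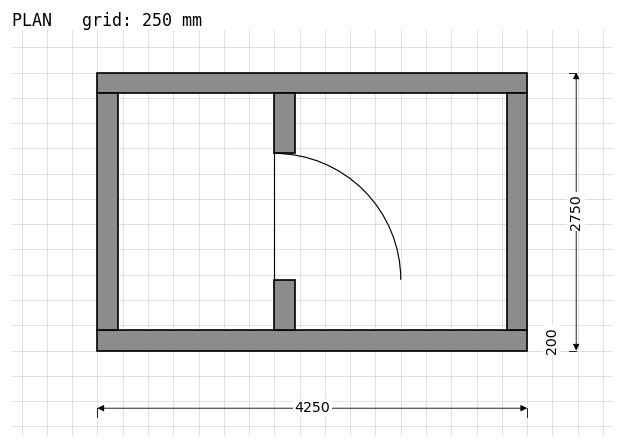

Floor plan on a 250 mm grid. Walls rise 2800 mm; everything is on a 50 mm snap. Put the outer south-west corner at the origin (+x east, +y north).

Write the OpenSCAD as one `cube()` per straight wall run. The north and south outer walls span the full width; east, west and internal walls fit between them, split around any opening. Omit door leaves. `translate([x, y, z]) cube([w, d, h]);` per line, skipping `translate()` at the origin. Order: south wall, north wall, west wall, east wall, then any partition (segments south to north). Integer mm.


cube([4250, 200, 2800]);
translate([0, 2550, 0]) cube([4250, 200, 2800]);
translate([0, 200, 0]) cube([200, 2350, 2800]);
translate([4050, 200, 0]) cube([200, 2350, 2800]);
translate([1750, 200, 0]) cube([200, 500, 2800]);
translate([1750, 1950, 0]) cube([200, 600, 2800]);


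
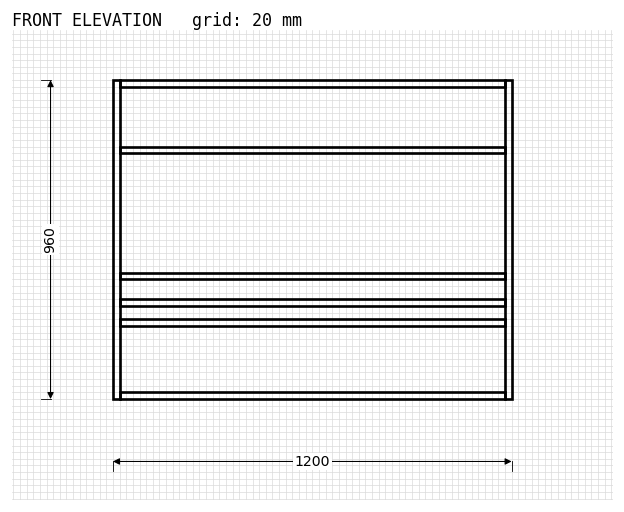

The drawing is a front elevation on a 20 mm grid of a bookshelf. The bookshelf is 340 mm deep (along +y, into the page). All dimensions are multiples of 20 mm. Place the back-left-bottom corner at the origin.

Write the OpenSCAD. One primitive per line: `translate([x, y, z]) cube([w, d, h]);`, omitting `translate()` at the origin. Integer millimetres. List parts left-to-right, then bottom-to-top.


cube([20, 340, 960]);
translate([20, 0, 0]) cube([1160, 340, 20]);
translate([20, 0, 220]) cube([1160, 340, 20]);
translate([20, 0, 280]) cube([1160, 340, 20]);
translate([20, 0, 360]) cube([1160, 340, 20]);
translate([20, 0, 740]) cube([1160, 340, 20]);
translate([20, 0, 940]) cube([1160, 340, 20]);
translate([1180, 0, 0]) cube([20, 340, 960]);


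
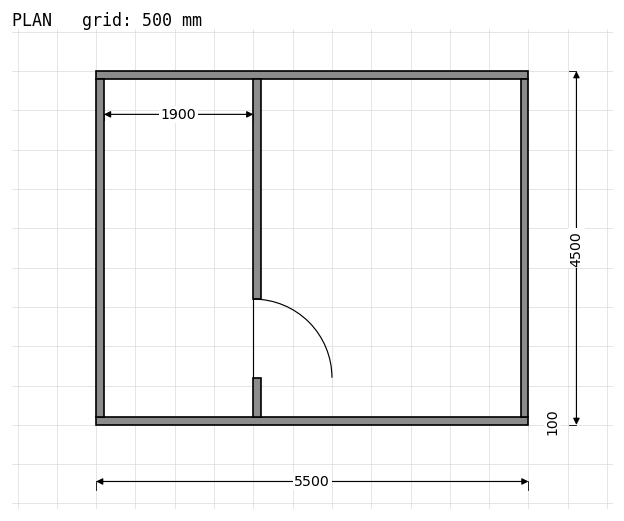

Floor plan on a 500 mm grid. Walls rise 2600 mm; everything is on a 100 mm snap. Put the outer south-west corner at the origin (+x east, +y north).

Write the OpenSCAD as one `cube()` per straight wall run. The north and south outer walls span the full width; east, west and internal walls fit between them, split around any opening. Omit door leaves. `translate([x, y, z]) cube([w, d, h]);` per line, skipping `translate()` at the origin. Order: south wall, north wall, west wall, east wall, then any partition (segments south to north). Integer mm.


cube([5500, 100, 2600]);
translate([0, 4400, 0]) cube([5500, 100, 2600]);
translate([0, 100, 0]) cube([100, 4300, 2600]);
translate([5400, 100, 0]) cube([100, 4300, 2600]);
translate([2000, 100, 0]) cube([100, 500, 2600]);
translate([2000, 1600, 0]) cube([100, 2800, 2600]);


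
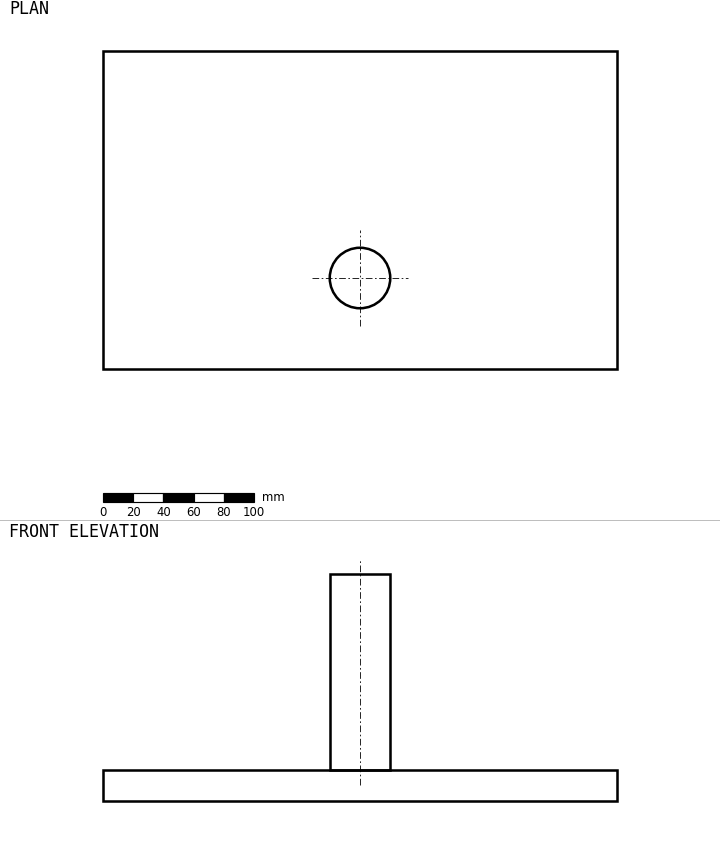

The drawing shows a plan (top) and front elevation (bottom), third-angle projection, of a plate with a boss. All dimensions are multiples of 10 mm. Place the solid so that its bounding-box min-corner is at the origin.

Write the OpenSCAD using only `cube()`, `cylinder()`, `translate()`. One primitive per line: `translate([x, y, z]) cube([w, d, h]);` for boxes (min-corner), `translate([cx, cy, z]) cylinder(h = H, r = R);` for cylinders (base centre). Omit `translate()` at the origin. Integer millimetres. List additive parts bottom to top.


cube([340, 210, 20]);
translate([170, 60, 20]) cylinder(h = 130, r = 20);


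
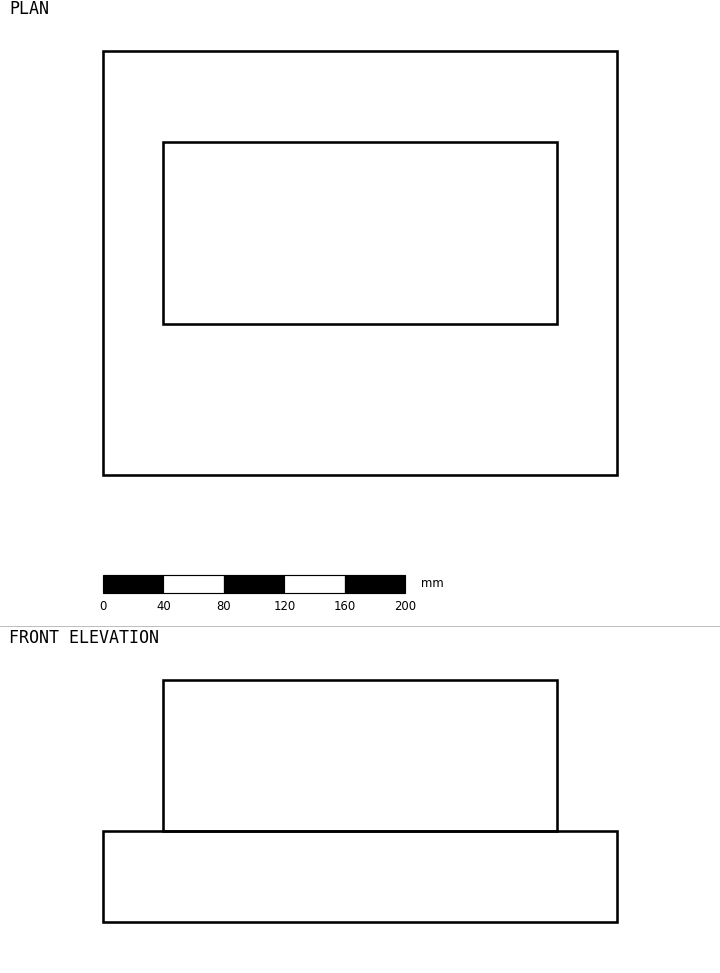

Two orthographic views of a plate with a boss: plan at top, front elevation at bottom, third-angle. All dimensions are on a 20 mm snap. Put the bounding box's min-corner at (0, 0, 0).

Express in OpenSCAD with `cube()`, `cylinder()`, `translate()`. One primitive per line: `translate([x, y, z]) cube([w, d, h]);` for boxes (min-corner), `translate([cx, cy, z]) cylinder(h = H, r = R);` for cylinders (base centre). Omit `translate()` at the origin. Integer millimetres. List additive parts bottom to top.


cube([340, 280, 60]);
translate([40, 100, 60]) cube([260, 120, 100]);


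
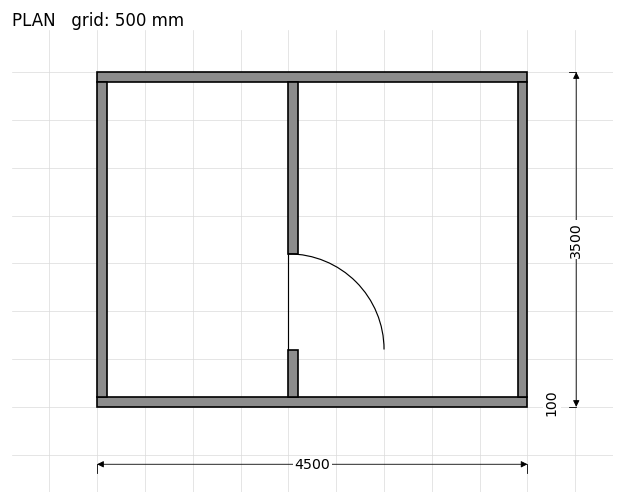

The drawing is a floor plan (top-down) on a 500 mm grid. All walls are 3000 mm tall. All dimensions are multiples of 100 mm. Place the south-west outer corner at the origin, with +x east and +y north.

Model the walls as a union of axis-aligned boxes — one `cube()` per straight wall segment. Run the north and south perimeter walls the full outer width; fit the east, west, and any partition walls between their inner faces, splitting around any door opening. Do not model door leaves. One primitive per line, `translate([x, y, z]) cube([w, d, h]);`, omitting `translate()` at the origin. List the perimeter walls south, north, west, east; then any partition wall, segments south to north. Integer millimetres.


cube([4500, 100, 3000]);
translate([0, 3400, 0]) cube([4500, 100, 3000]);
translate([0, 100, 0]) cube([100, 3300, 3000]);
translate([4400, 100, 0]) cube([100, 3300, 3000]);
translate([2000, 100, 0]) cube([100, 500, 3000]);
translate([2000, 1600, 0]) cube([100, 1800, 3000]);
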